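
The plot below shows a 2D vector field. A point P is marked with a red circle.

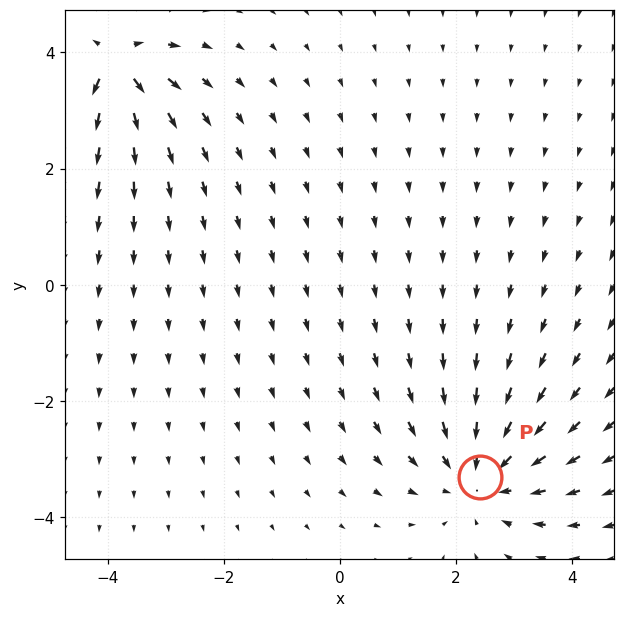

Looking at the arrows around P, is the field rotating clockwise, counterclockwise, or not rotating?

not rotating

Near P at (2.4, -3.3) the arrows show no circulation. The curl there is ≈0.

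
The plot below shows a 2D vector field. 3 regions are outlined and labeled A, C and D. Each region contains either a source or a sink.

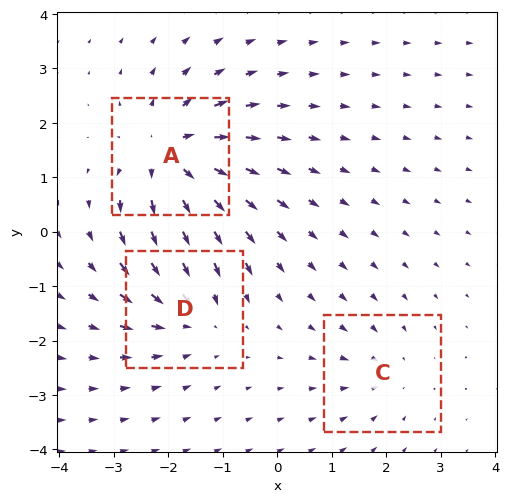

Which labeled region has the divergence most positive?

Divergence at each region's feature centre — A: about +5, C: about -2, D: about -3. Region A is most positive.

A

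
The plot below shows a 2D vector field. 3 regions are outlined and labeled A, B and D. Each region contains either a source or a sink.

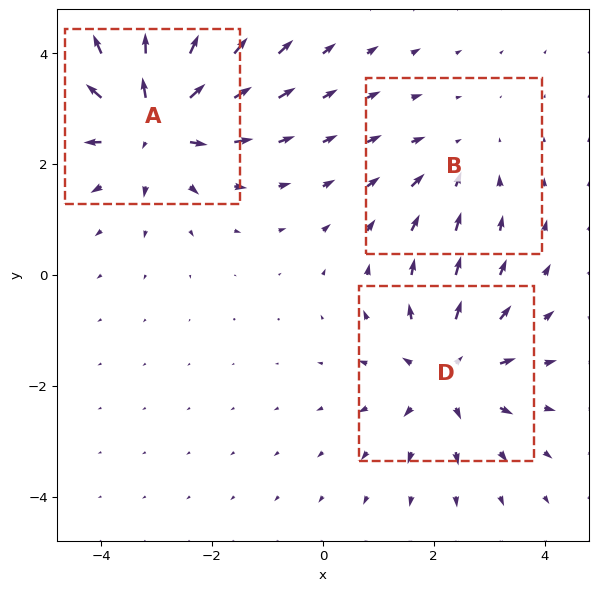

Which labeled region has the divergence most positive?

A

Divergence at each region's feature centre — A: about +5, B: about -2, D: about +3. Region A is most positive.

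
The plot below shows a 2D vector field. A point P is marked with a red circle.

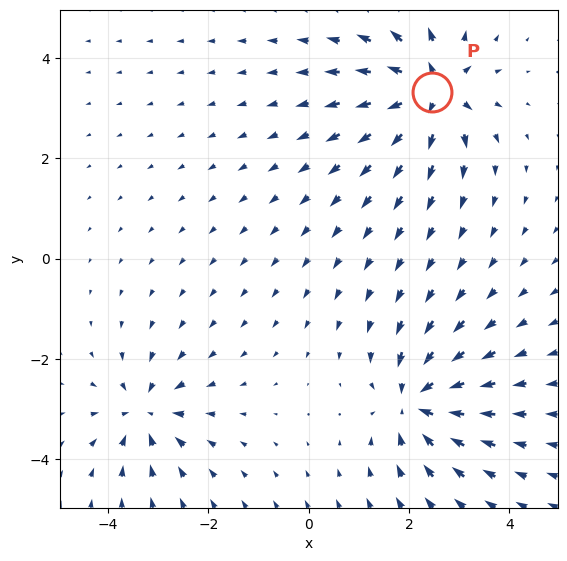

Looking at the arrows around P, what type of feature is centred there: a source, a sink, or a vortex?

source

At P (2.5, 3.3) the arrows spread outward. Divergence about +7, curl ≈0 — positive divergence with near-zero curl is a source.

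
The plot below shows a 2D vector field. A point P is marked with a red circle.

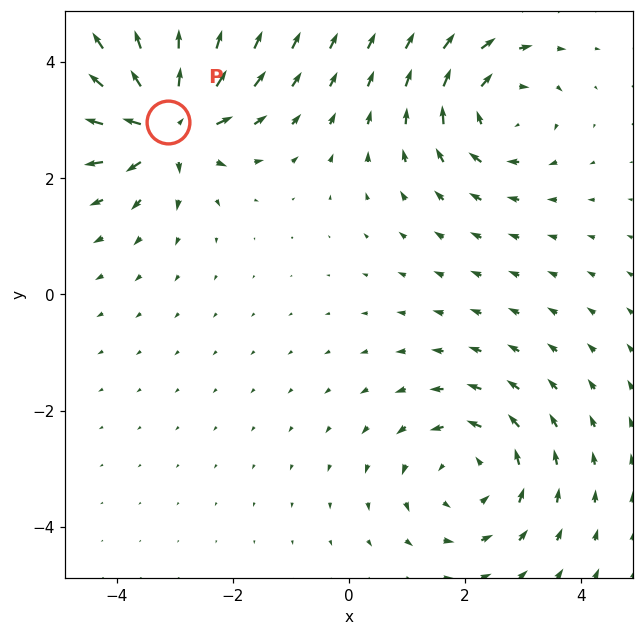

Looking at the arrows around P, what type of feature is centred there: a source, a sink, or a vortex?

At P (-3.1, 3.0) the arrows spread outward. Divergence about +7, curl ≈0 — positive divergence with near-zero curl is a source.

source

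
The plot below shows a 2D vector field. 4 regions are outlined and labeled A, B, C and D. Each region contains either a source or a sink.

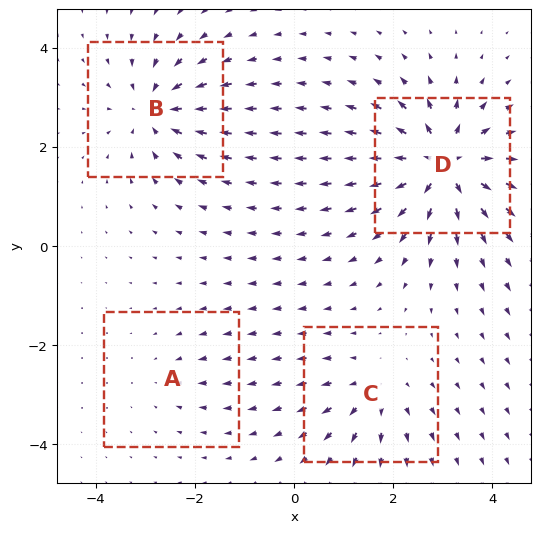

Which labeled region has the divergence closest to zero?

Divergence at each region's feature centre — A: about -2, B: about -6, C: about +4, D: about +9. Region A is closest to zero.

A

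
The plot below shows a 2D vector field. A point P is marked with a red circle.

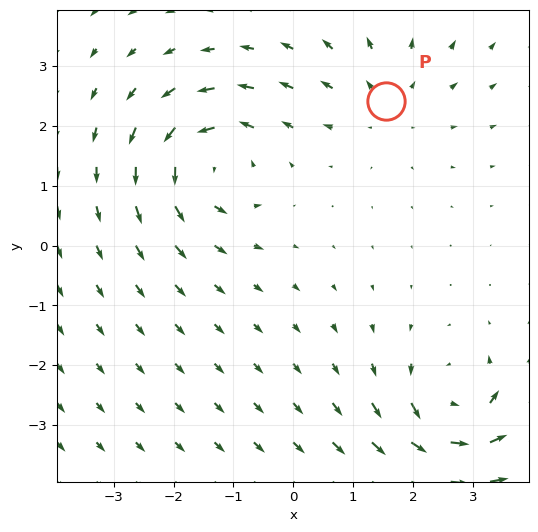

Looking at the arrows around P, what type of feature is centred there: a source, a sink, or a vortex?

At P (1.5, 2.4) the arrows spread outward. Divergence about +3, curl ≈0 — positive divergence with near-zero curl is a source.

source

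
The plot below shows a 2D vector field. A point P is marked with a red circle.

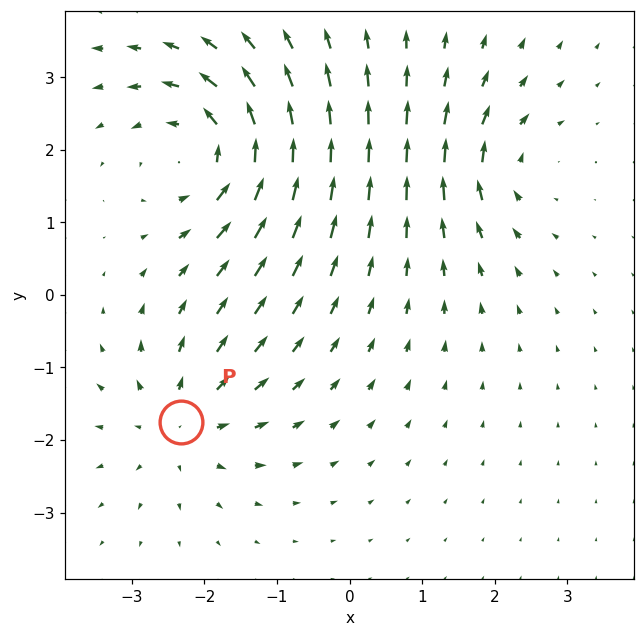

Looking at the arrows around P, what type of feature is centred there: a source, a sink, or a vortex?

At P (-2.3, -1.8) the arrows spread outward. Divergence about +4, curl ≈0 — positive divergence with near-zero curl is a source.

source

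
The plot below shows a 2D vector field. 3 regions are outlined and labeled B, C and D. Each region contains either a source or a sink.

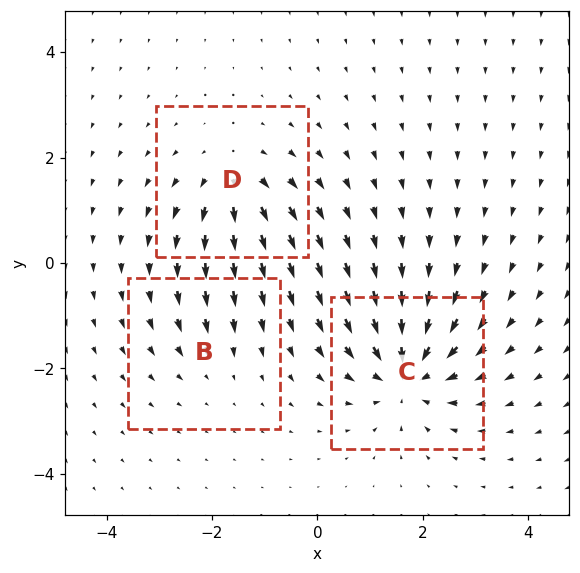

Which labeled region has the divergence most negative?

Divergence at each region's feature centre — B: about -2, C: about -6, D: about +4. Region C is most negative.

C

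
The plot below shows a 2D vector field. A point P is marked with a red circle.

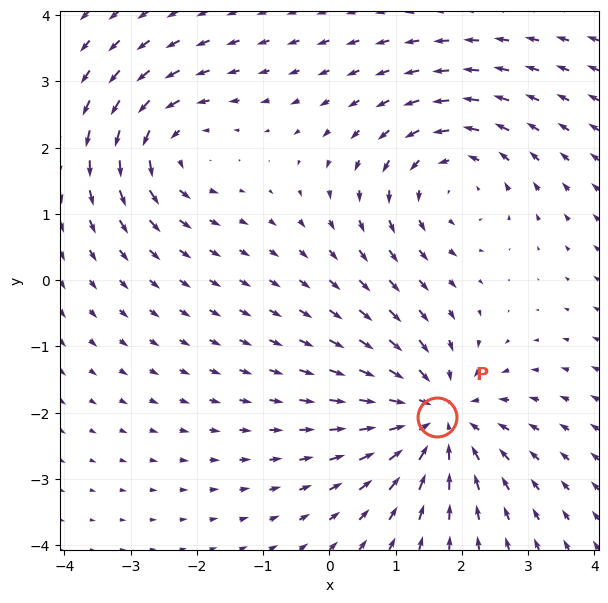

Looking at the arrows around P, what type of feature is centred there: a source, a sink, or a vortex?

At P (1.6, -2.1) the arrows converge inward. Divergence about -5, curl ≈0 — negative divergence with near-zero curl is a sink.

sink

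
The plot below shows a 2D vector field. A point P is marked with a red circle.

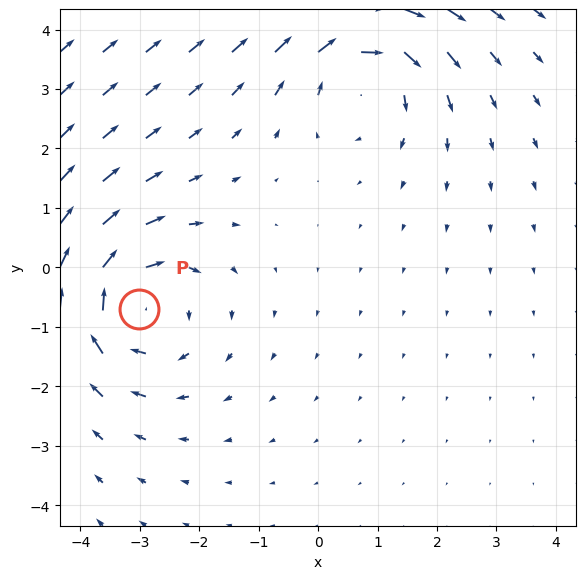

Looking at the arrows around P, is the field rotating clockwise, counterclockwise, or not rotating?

Near P at (-3.0, -0.7) the arrows circulate clockwise. The curl (z-component) there is about -3; negative curl means clockwise rotation.

clockwise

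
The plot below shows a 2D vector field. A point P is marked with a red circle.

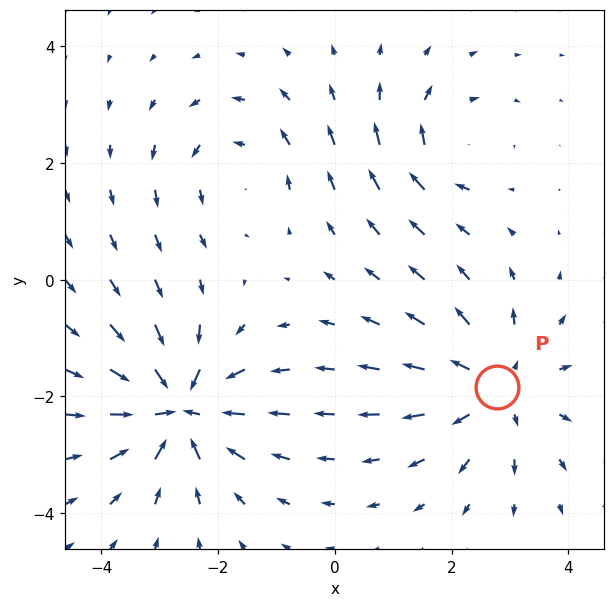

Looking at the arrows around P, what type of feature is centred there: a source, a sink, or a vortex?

source

At P (2.8, -1.8) the arrows spread outward. Divergence about +4, curl ≈0 — positive divergence with near-zero curl is a source.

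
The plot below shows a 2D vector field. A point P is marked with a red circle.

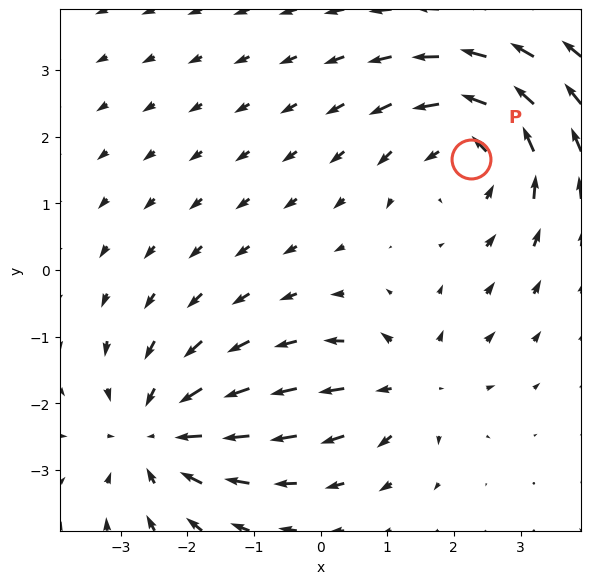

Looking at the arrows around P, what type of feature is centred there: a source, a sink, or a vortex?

vortex

At P (2.3, 1.7) the arrows circulate counterclockwise. Divergence ≈0, curl about +5 — near-zero divergence with nonzero curl is a vortex.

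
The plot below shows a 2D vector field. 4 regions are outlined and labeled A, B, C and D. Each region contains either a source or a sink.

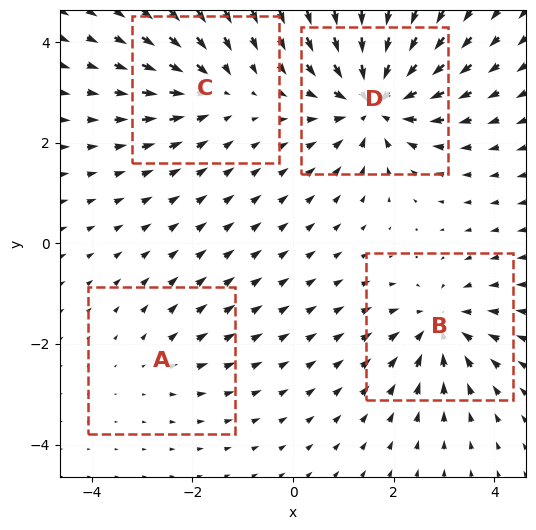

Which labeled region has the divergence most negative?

Divergence at each region's feature centre — A: about +2, B: about -5, C: about -4, D: about -7. Region D is most negative.

D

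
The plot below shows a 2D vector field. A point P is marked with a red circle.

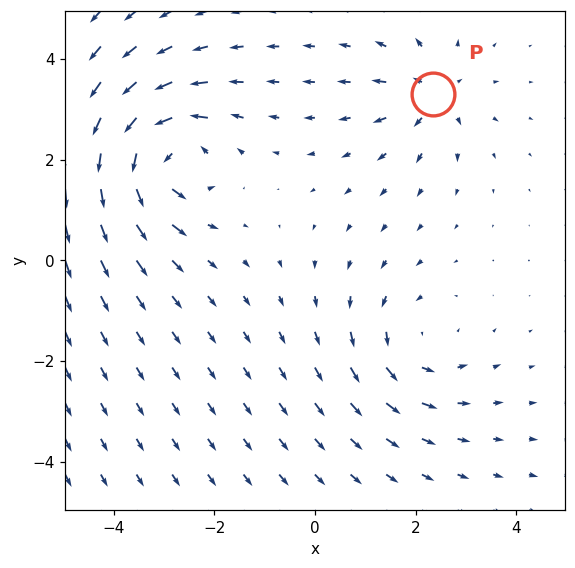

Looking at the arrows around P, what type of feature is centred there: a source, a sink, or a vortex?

source

At P (2.3, 3.3) the arrows spread outward. Divergence about +4, curl ≈0 — positive divergence with near-zero curl is a source.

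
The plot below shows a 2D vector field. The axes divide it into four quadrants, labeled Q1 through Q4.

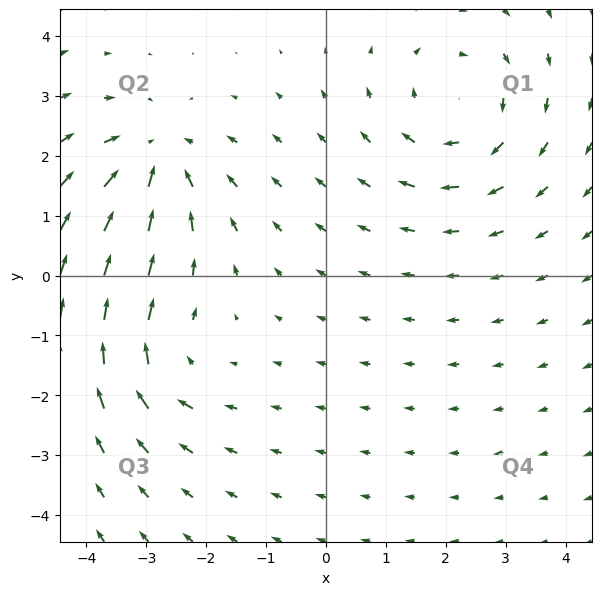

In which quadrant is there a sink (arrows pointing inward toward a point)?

The sink sits at approximately (-2.8, 1.9), which lies in quadrant Q2. The divergence there is about -4, negative as expected for a sink.

Q2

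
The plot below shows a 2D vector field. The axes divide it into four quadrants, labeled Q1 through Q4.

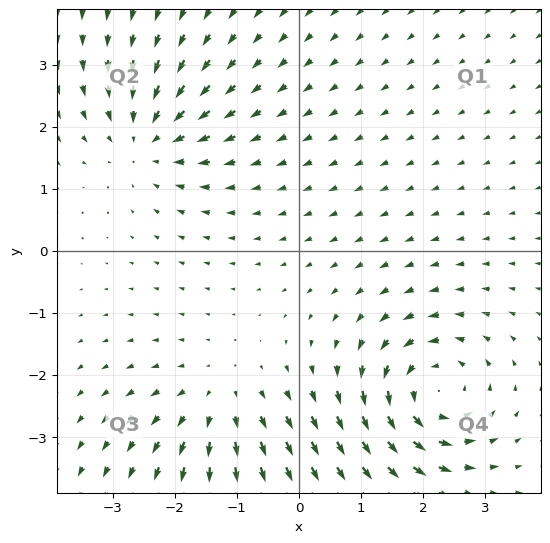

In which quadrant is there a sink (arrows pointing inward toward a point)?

Q2

The sink sits at approximately (-2.4, 1.8), which lies in quadrant Q2. The divergence there is about -4, negative as expected for a sink.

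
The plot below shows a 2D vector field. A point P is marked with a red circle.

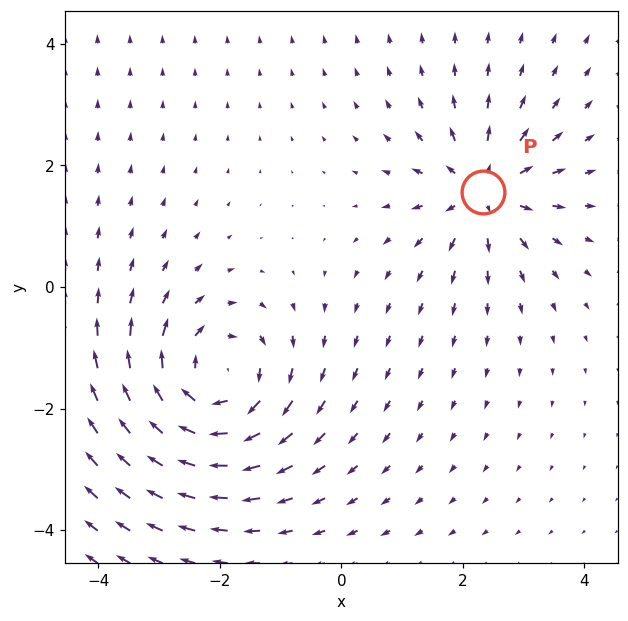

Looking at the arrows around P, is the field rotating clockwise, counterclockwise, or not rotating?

Near P at (2.3, 1.6) the arrows show no circulation. The curl there is ≈0.

not rotating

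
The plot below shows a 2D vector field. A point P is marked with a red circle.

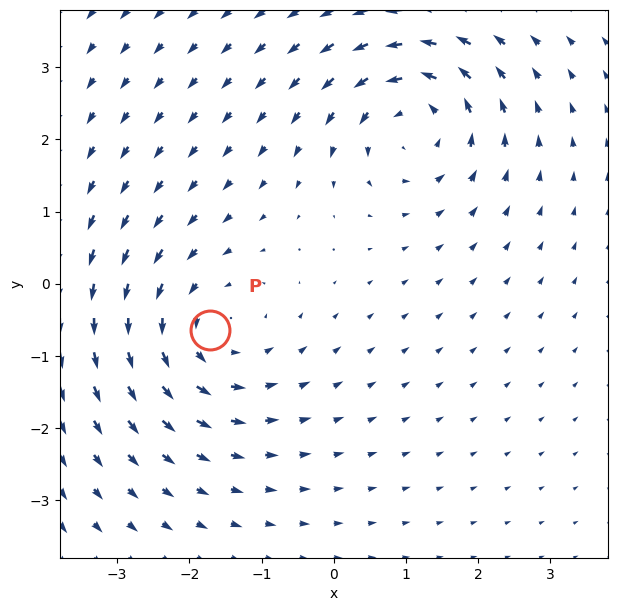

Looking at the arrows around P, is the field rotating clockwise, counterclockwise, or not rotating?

counterclockwise

Near P at (-1.7, -0.6) the arrows circulate counterclockwise. The curl (z-component) there is about +4; positive curl means counterclockwise rotation.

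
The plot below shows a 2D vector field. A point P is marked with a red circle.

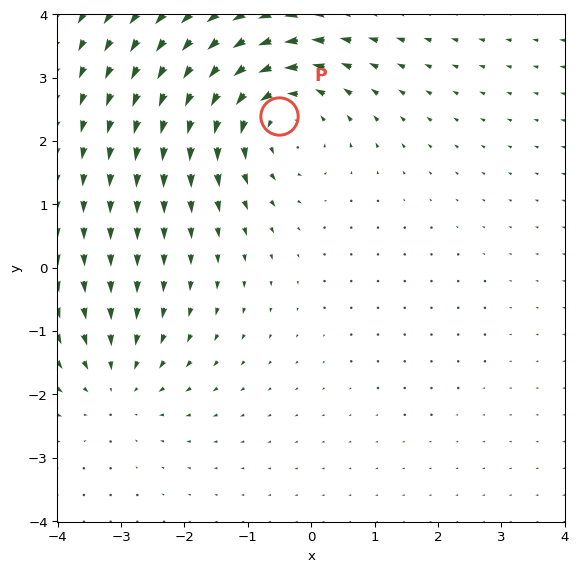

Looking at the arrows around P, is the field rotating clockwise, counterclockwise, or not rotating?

counterclockwise

Near P at (-0.5, 2.4) the arrows circulate counterclockwise. The curl (z-component) there is about +4; positive curl means counterclockwise rotation.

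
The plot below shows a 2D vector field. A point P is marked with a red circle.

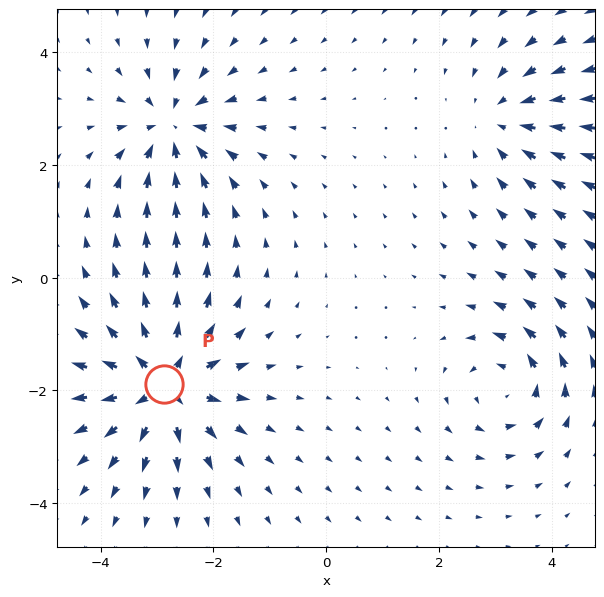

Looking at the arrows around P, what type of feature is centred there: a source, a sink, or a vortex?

At P (-2.9, -1.9) the arrows spread outward. Divergence about +6, curl ≈0 — positive divergence with near-zero curl is a source.

source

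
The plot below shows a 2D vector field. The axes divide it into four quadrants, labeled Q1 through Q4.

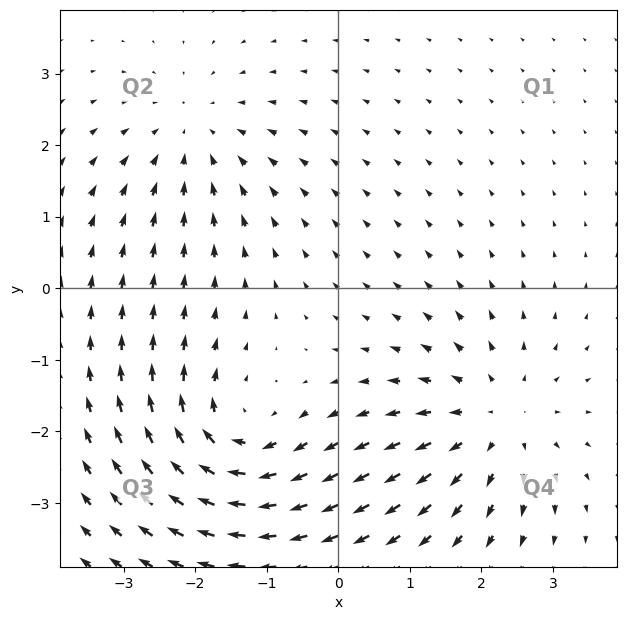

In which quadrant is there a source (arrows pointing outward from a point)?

The source sits at approximately (2.2, -1.8), which lies in quadrant Q4. The divergence there is about +4, positive as expected for a source.

Q4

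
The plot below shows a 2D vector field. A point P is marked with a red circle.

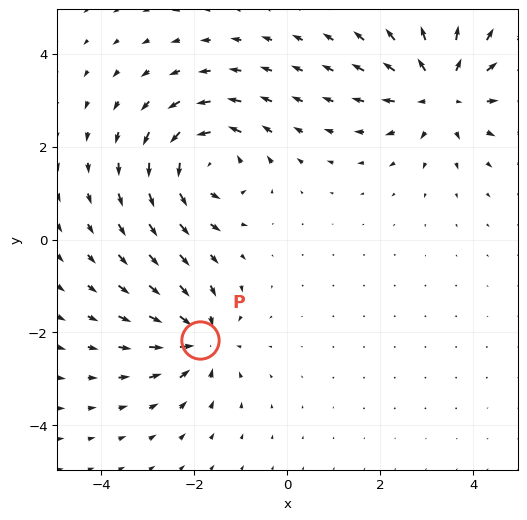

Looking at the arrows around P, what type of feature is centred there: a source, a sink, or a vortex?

sink

At P (-1.9, -2.2) the arrows converge inward. Divergence about -4, curl ≈0 — negative divergence with near-zero curl is a sink.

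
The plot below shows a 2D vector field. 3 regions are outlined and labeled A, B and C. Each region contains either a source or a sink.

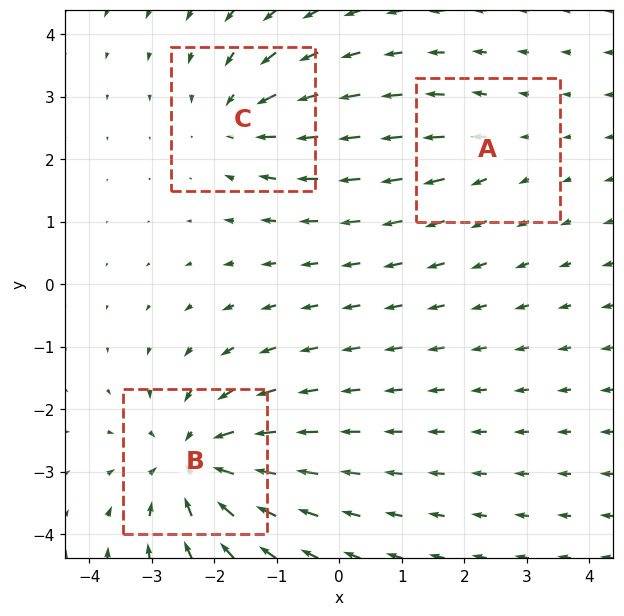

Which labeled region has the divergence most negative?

B

Divergence at each region's feature centre — A: about +2, B: about -5, C: about -3. Region B is most negative.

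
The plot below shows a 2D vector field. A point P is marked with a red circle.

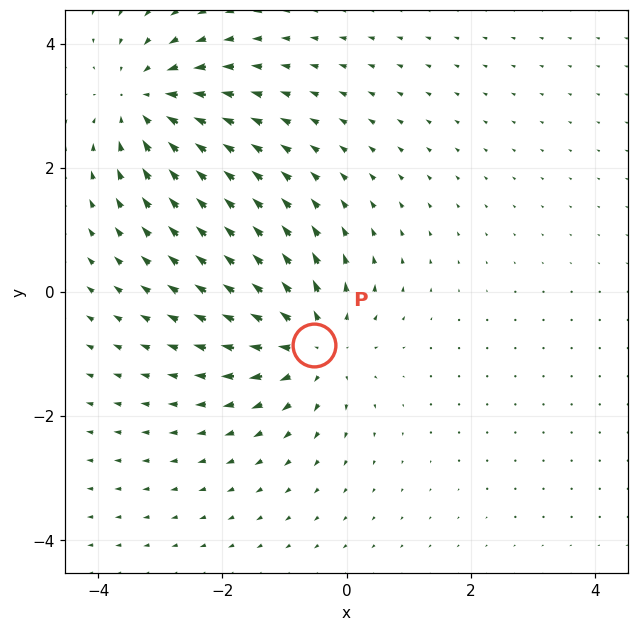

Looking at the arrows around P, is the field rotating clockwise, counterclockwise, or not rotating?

not rotating

Near P at (-0.5, -0.9) the arrows show no circulation. The curl there is ≈0.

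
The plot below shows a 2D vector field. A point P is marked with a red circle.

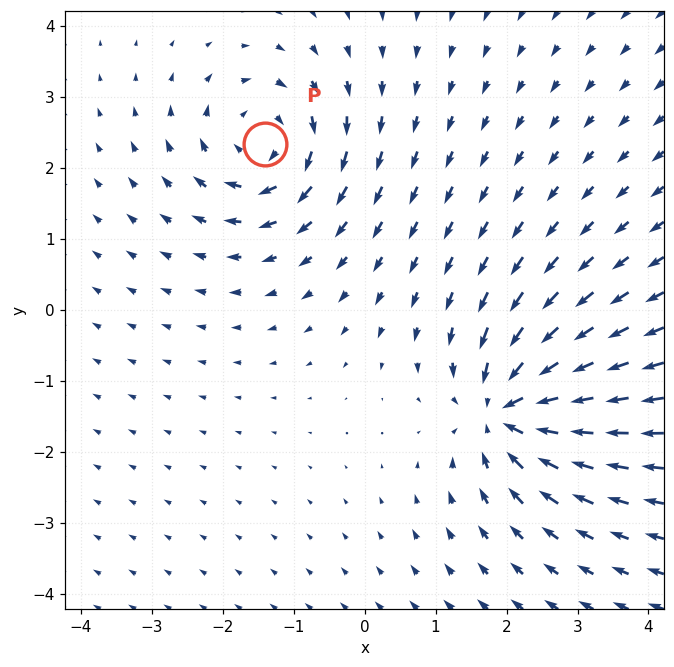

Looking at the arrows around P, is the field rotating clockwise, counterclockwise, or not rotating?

clockwise

Near P at (-1.4, 2.3) the arrows circulate clockwise. The curl (z-component) there is about -4; negative curl means clockwise rotation.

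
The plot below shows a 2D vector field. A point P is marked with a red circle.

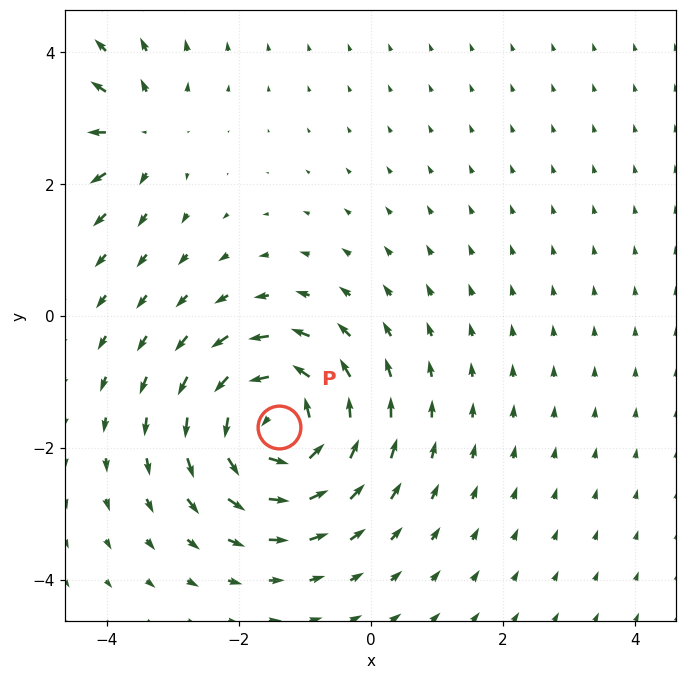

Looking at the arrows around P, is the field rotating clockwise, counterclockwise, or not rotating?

Near P at (-1.4, -1.7) the arrows circulate counterclockwise. The curl (z-component) there is about +7; positive curl means counterclockwise rotation.

counterclockwise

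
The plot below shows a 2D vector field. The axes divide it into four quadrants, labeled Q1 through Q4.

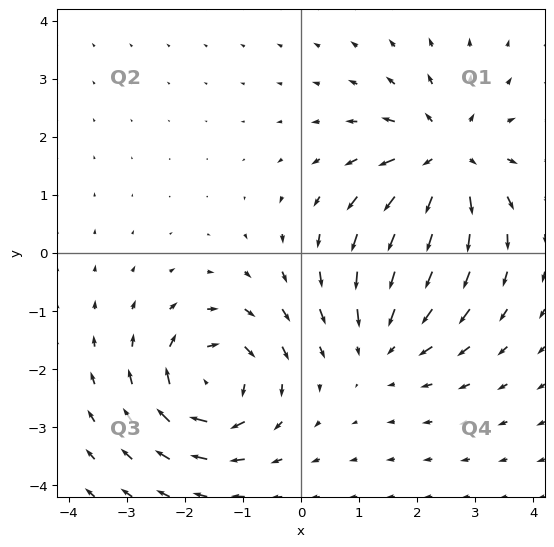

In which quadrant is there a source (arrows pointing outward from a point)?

The source sits at approximately (2.5, 1.6), which lies in quadrant Q1. The divergence there is about +5, positive as expected for a source.

Q1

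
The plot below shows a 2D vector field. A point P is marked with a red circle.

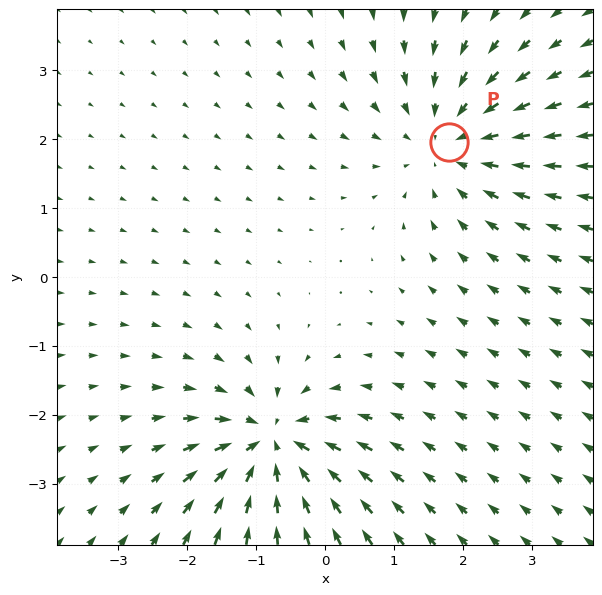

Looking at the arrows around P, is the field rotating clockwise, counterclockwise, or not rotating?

Near P at (1.8, 2.0) the arrows show no circulation. The curl there is ≈0.

not rotating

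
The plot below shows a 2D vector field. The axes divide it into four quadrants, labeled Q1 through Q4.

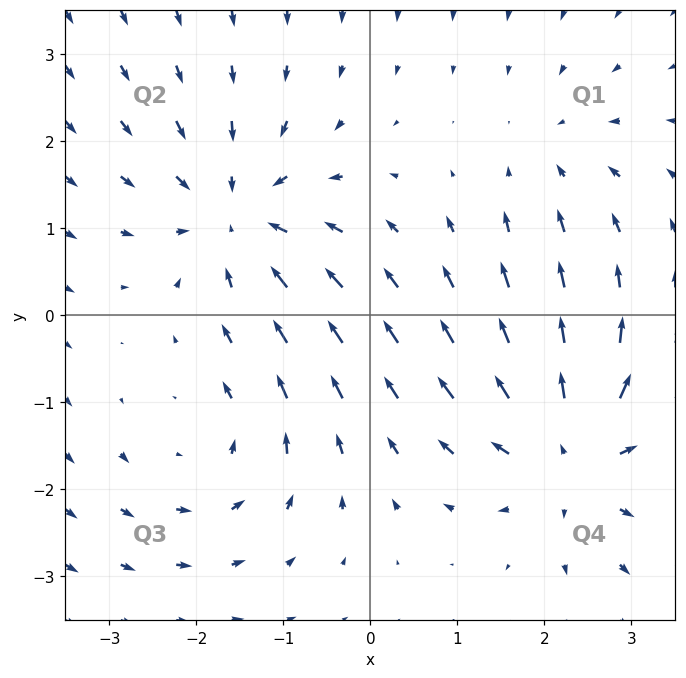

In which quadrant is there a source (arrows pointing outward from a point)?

The source sits at approximately (2.3, -1.6), which lies in quadrant Q4. The divergence there is about +5, positive as expected for a source.

Q4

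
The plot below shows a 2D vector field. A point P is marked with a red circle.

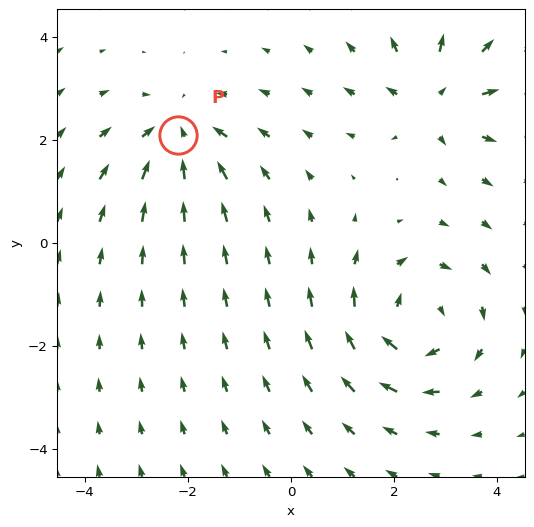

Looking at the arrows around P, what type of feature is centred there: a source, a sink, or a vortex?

sink

At P (-2.2, 2.1) the arrows converge inward. Divergence about -4, curl ≈0 — negative divergence with near-zero curl is a sink.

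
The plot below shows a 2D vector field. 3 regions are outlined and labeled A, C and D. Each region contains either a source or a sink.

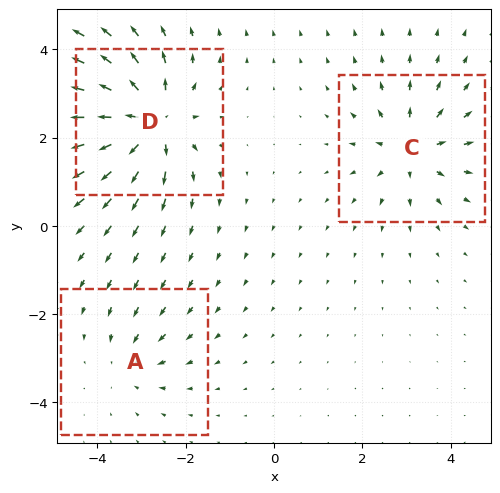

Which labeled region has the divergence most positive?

Divergence at each region's feature centre — A: about -2, C: about +4, D: about +5. Region D is most positive.

D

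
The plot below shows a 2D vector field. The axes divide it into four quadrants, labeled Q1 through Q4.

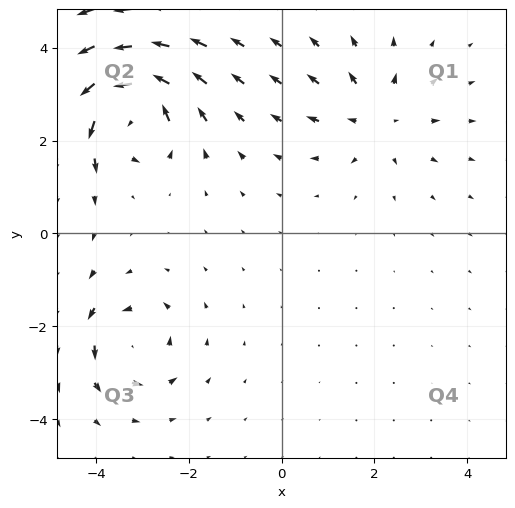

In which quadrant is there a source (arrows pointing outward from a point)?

The source sits at approximately (2.0, 2.5), which lies in quadrant Q1. The divergence there is about +3, positive as expected for a source.

Q1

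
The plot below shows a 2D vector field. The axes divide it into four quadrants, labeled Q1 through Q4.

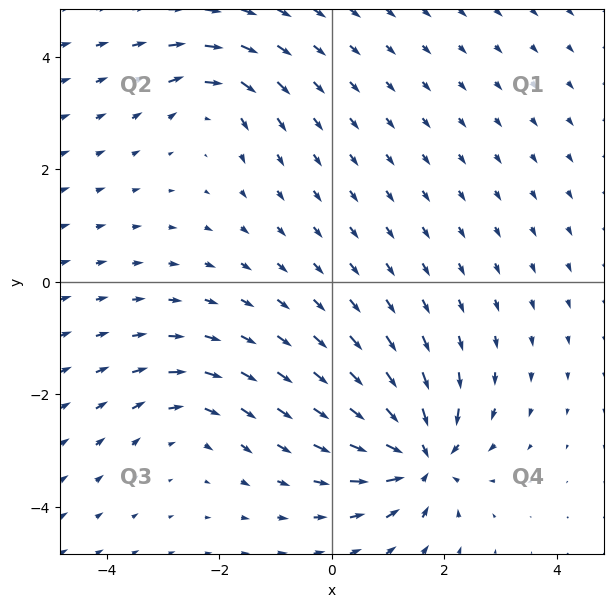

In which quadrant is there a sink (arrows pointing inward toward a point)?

Q4

The sink sits at approximately (1.6, -3.1), which lies in quadrant Q4. The divergence there is about -6, negative as expected for a sink.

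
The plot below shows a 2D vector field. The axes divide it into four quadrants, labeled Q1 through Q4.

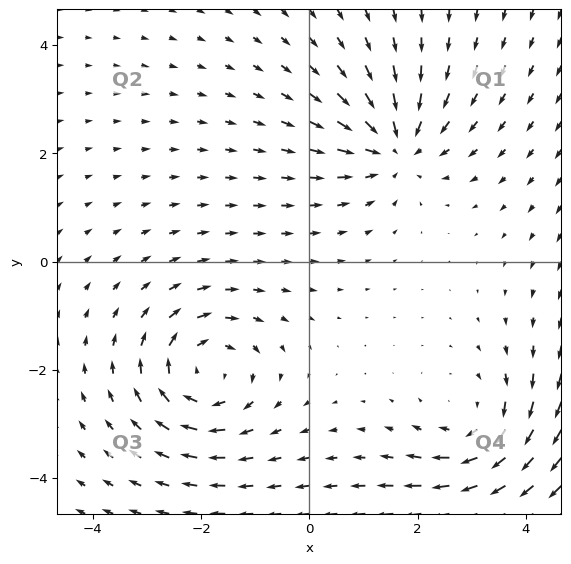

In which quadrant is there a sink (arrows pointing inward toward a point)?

Q1

The sink sits at approximately (1.6, 2.1), which lies in quadrant Q1. The divergence there is about -5, negative as expected for a sink.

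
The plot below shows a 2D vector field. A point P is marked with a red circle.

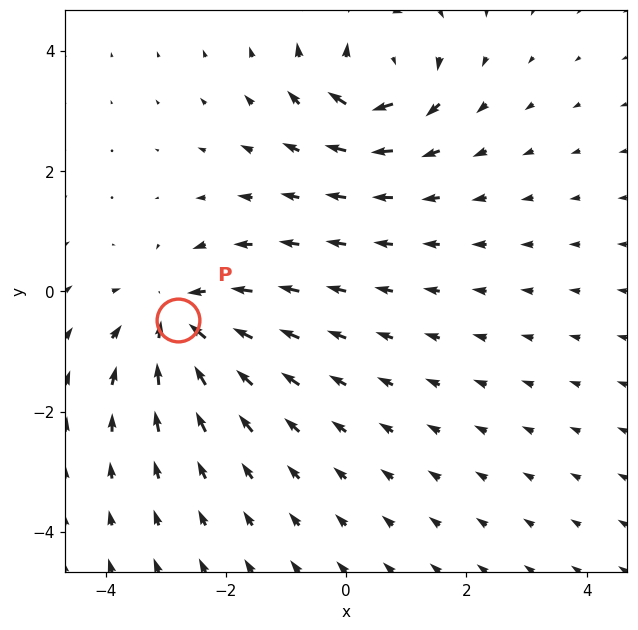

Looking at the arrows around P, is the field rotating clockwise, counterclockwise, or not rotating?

not rotating

Near P at (-2.8, -0.5) the arrows show no circulation. The curl there is ≈0.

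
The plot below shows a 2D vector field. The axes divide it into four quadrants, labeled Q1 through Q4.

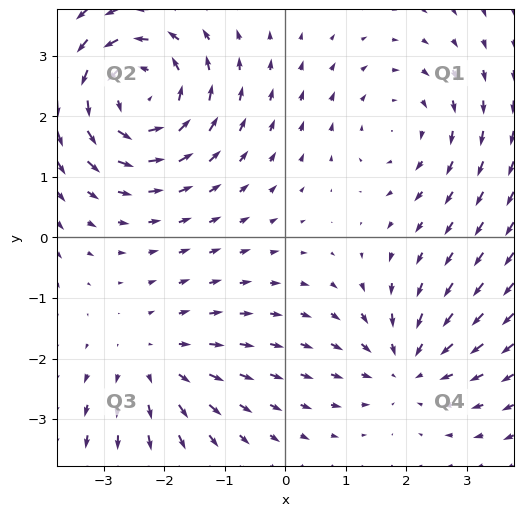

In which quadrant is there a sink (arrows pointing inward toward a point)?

The sink sits at approximately (2.0, -2.1), which lies in quadrant Q4. The divergence there is about -3, negative as expected for a sink.

Q4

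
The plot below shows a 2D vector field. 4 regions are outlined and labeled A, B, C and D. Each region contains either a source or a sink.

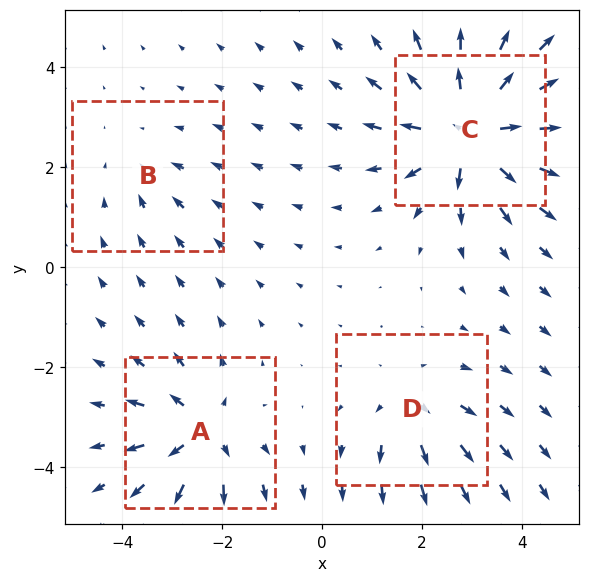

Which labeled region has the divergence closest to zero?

Divergence at each region's feature centre — A: about +6, B: about -2, C: about +9, D: about +4. Region B is closest to zero.

B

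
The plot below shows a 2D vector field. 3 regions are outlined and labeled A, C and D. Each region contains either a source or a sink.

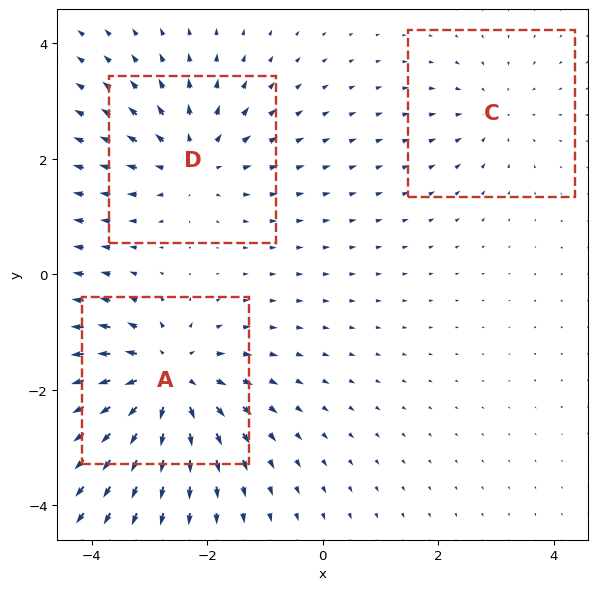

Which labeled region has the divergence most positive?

A

Divergence at each region's feature centre — A: about +5, C: about -2, D: about +4. Region A is most positive.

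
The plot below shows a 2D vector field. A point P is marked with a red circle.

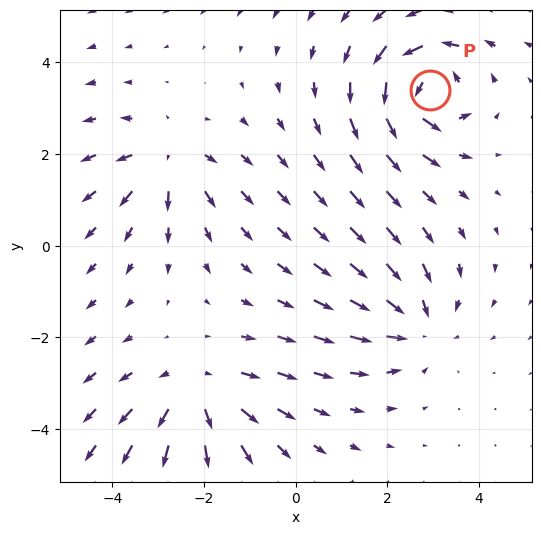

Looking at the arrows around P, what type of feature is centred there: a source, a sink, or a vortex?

vortex

At P (2.9, 3.4) the arrows circulate counterclockwise. Divergence ≈0, curl about +6 — near-zero divergence with nonzero curl is a vortex.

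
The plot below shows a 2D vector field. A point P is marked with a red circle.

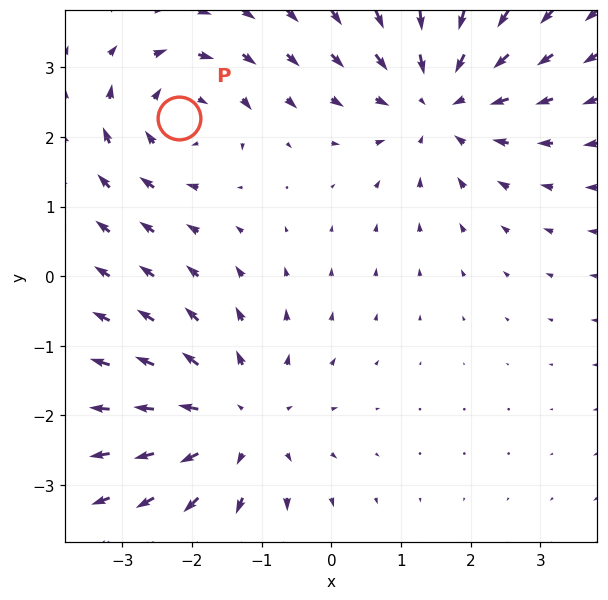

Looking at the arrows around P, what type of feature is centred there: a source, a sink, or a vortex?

At P (-2.2, 2.3) the arrows circulate clockwise. Divergence ≈0, curl about -4 — near-zero divergence with nonzero curl is a vortex.

vortex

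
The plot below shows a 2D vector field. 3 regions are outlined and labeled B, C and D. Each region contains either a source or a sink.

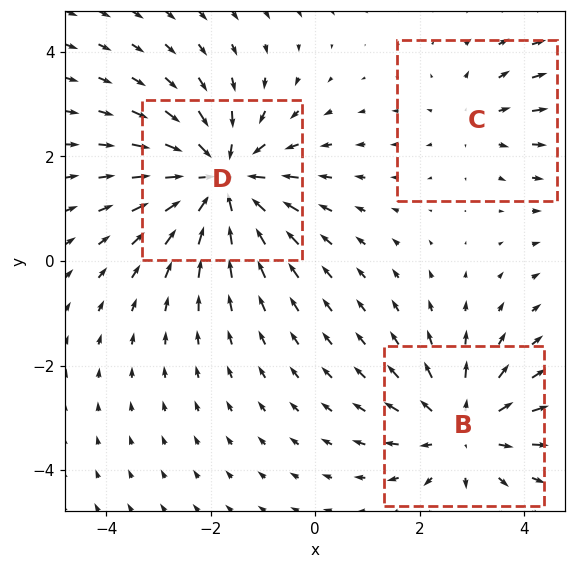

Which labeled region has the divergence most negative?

D

Divergence at each region's feature centre — B: about +3, C: about +2, D: about -4. Region D is most negative.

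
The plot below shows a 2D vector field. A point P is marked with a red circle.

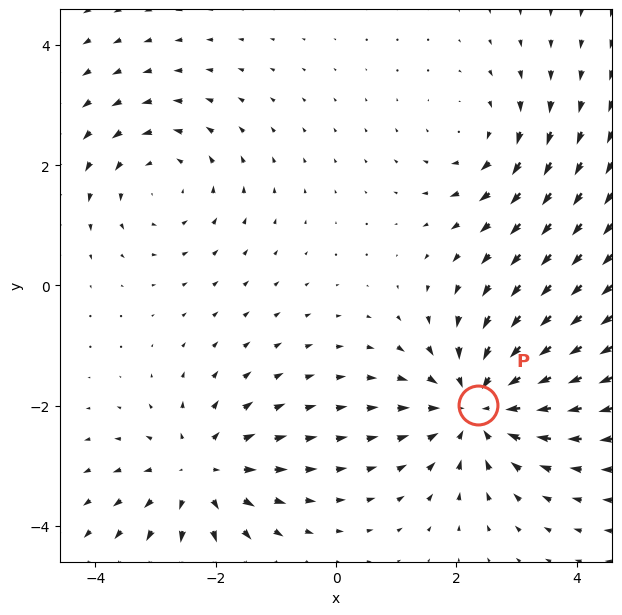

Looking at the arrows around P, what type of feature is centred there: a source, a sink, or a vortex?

At P (2.4, -2.0) the arrows converge inward. Divergence about -5, curl ≈0 — negative divergence with near-zero curl is a sink.

sink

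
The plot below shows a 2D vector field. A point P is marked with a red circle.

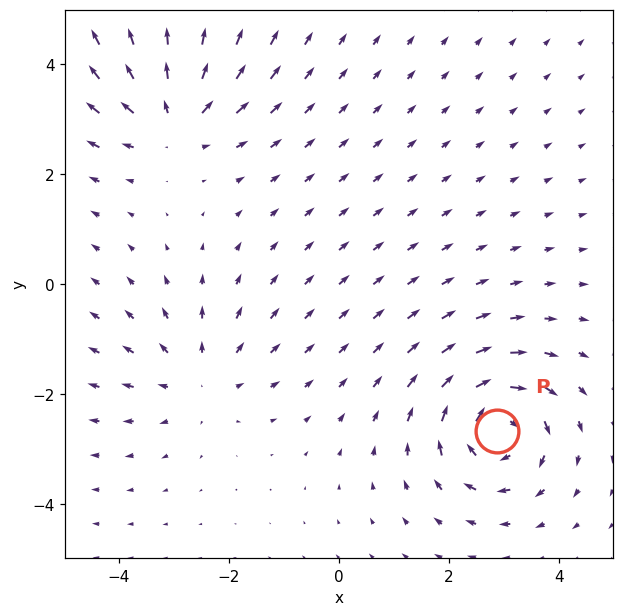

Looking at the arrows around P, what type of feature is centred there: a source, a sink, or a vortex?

vortex

At P (2.9, -2.7) the arrows circulate clockwise. Divergence ≈0, curl about -6 — near-zero divergence with nonzero curl is a vortex.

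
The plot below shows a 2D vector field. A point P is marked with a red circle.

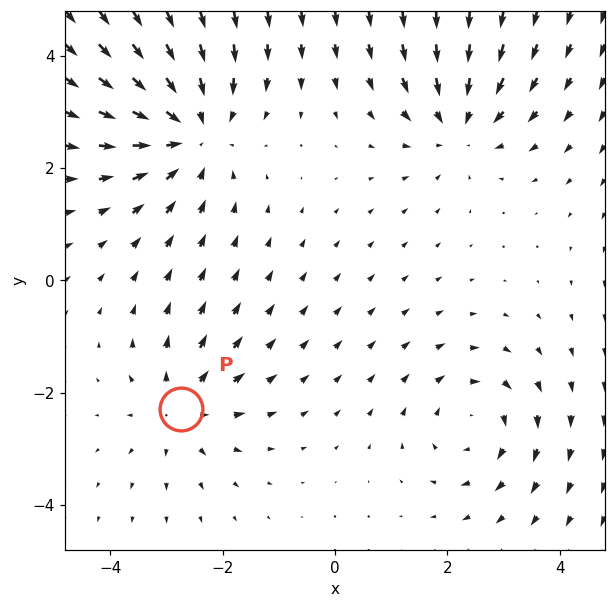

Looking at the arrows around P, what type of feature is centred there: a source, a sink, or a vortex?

At P (-2.7, -2.3) the arrows spread outward. Divergence about +3, curl ≈0 — positive divergence with near-zero curl is a source.

source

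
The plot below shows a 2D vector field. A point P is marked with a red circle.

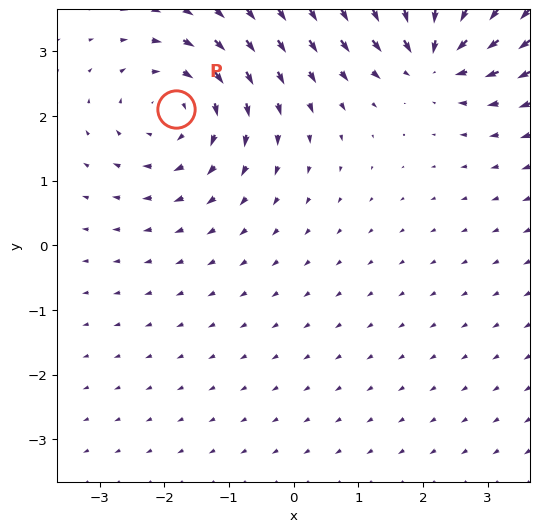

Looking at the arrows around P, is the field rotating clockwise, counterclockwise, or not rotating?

clockwise

Near P at (-1.8, 2.1) the arrows circulate clockwise. The curl (z-component) there is about -4; negative curl means clockwise rotation.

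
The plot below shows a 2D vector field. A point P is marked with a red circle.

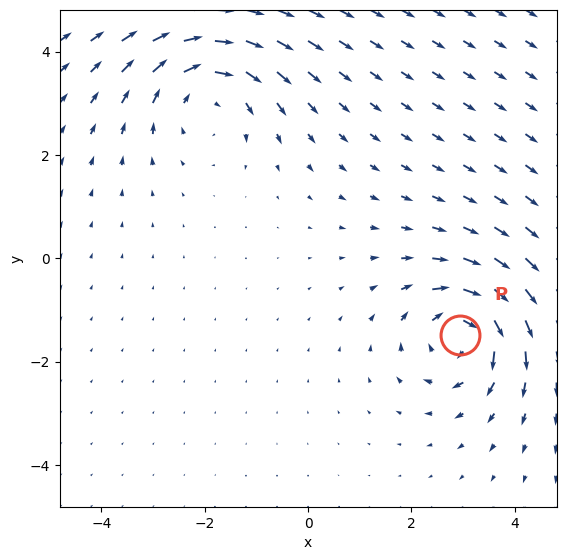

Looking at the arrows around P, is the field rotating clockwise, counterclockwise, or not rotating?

clockwise

Near P at (2.9, -1.5) the arrows circulate clockwise. The curl (z-component) there is about -6; negative curl means clockwise rotation.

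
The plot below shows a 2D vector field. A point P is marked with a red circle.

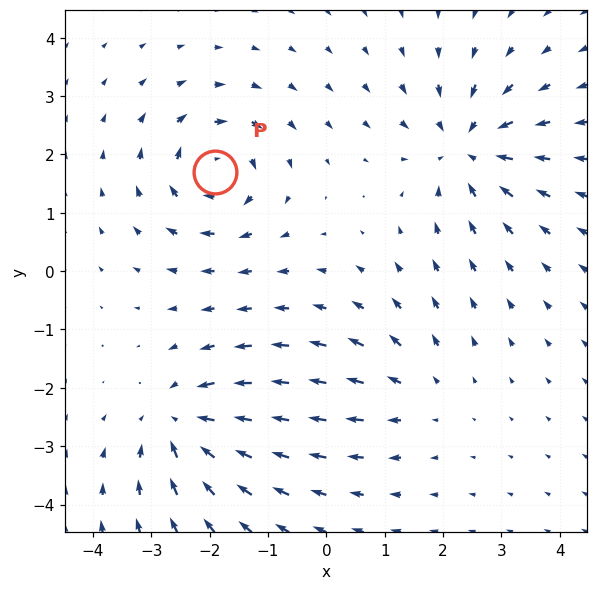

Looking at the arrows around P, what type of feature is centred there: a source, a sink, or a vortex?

vortex

At P (-1.9, 1.7) the arrows circulate clockwise. Divergence ≈0, curl about -5 — near-zero divergence with nonzero curl is a vortex.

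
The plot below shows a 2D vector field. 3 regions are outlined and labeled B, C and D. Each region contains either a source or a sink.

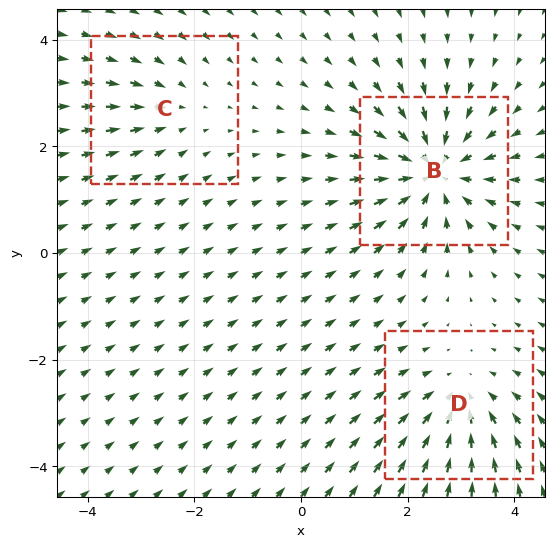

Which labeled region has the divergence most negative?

Divergence at each region's feature centre — B: about -5, C: about -2, D: about -3. Region B is most negative.

B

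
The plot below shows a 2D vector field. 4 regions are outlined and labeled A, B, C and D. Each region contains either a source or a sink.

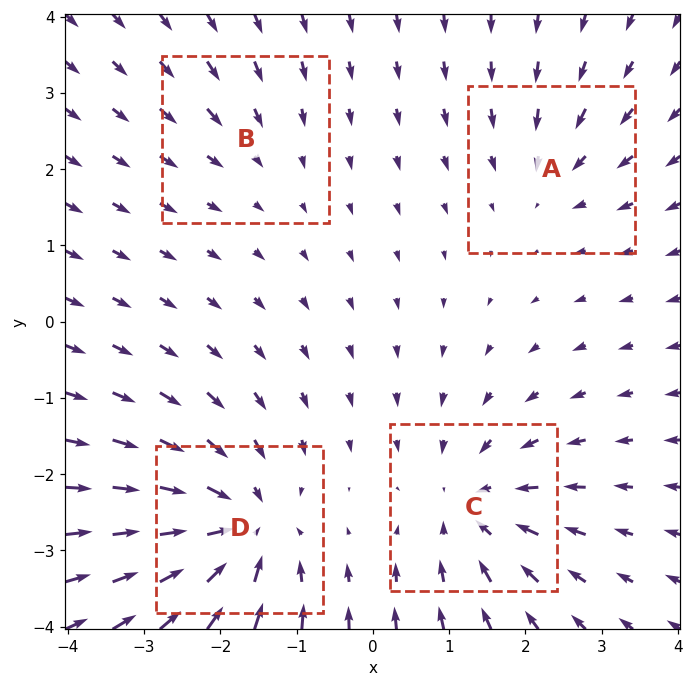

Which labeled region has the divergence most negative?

Divergence at each region's feature centre — A: about -3, B: about -2, C: about -5, D: about -7. Region D is most negative.

D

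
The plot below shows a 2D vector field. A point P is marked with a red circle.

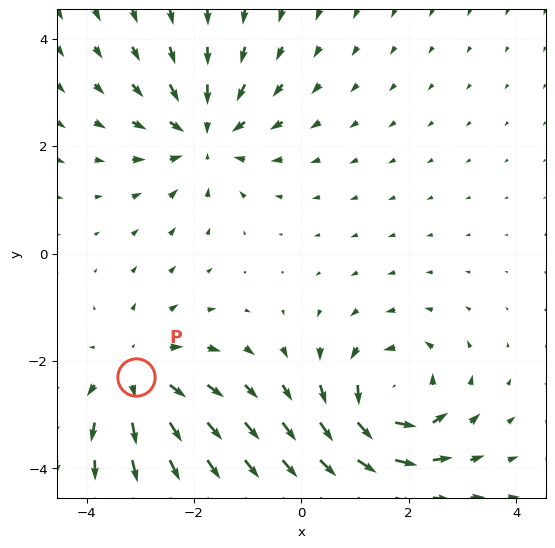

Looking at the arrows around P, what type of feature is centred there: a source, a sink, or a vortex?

At P (-3.1, -2.3) the arrows spread outward. Divergence about +2, curl ≈0 — positive divergence with near-zero curl is a source.

source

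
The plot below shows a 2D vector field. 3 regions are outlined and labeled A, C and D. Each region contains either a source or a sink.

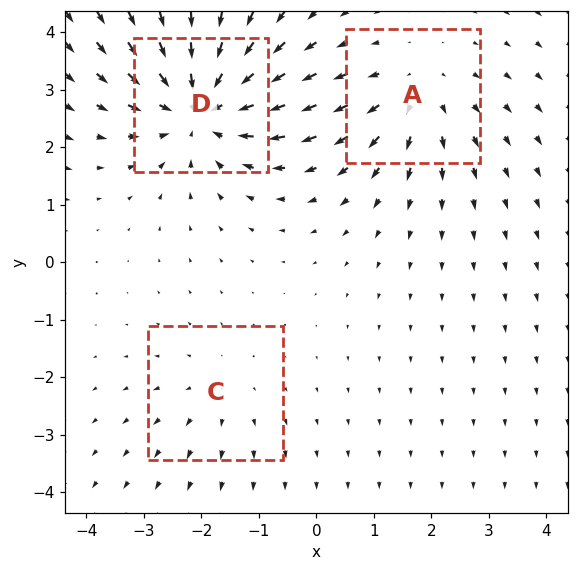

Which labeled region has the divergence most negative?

D

Divergence at each region's feature centre — A: about +3, C: about +2, D: about -4. Region D is most negative.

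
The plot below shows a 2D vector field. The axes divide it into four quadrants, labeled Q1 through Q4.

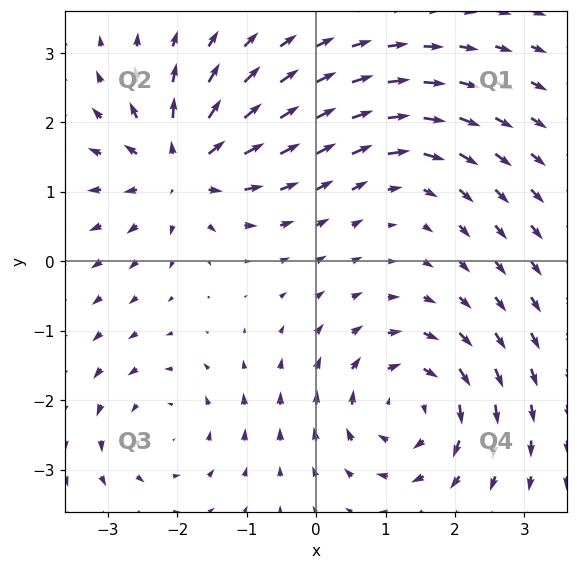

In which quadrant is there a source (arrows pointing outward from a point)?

The source sits at approximately (-1.9, 1.3), which lies in quadrant Q2. The divergence there is about +6, positive as expected for a source.

Q2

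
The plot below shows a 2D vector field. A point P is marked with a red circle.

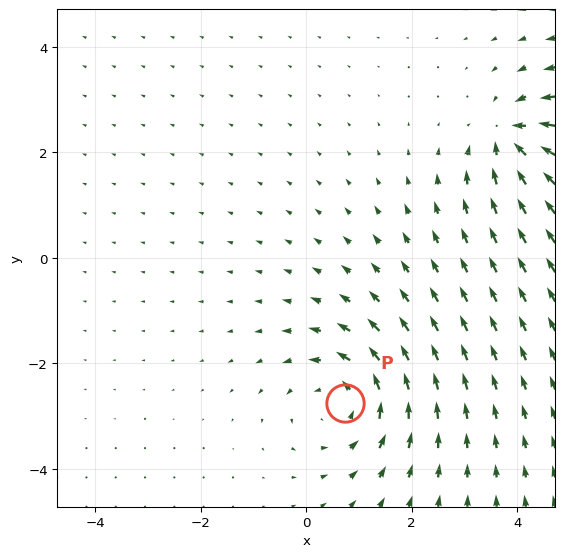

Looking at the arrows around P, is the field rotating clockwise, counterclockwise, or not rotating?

Near P at (0.7, -2.8) the arrows circulate counterclockwise. The curl (z-component) there is about +4; positive curl means counterclockwise rotation.

counterclockwise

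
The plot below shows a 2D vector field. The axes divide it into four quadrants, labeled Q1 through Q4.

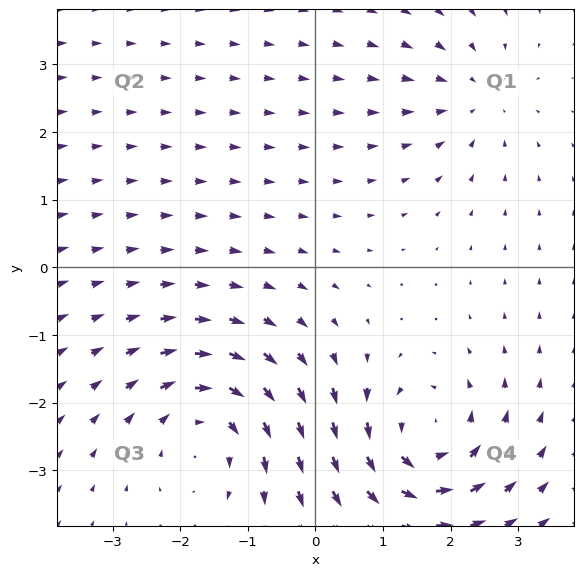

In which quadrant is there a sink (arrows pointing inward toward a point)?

Q1

The sink sits at approximately (2.3, 2.5), which lies in quadrant Q1. The divergence there is about -3, negative as expected for a sink.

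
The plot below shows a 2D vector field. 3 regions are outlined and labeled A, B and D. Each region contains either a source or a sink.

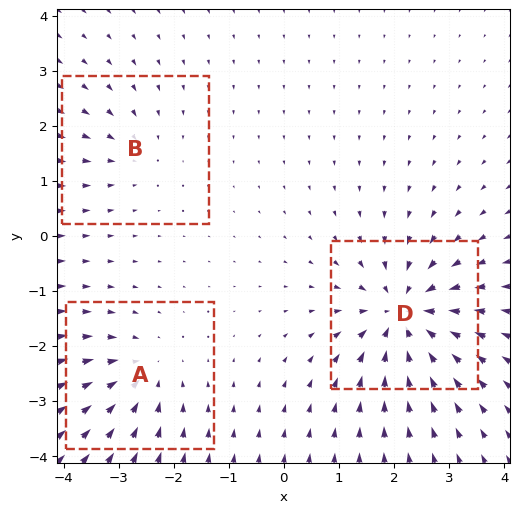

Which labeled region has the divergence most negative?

D

Divergence at each region's feature centre — A: about -3, B: about -2, D: about -6. Region D is most negative.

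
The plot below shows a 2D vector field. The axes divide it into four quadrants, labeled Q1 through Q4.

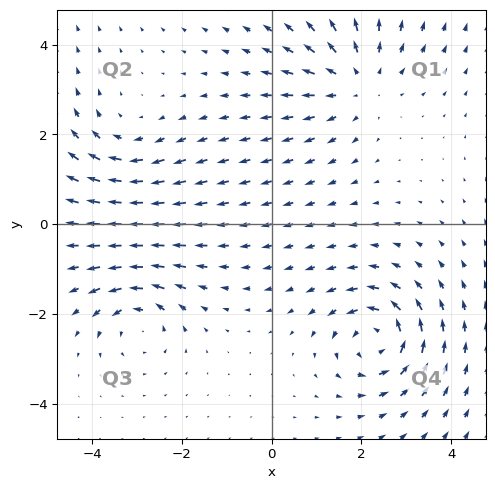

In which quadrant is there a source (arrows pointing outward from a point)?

Q1

The source sits at approximately (1.9, 3.2), which lies in quadrant Q1. The divergence there is about +4, positive as expected for a source.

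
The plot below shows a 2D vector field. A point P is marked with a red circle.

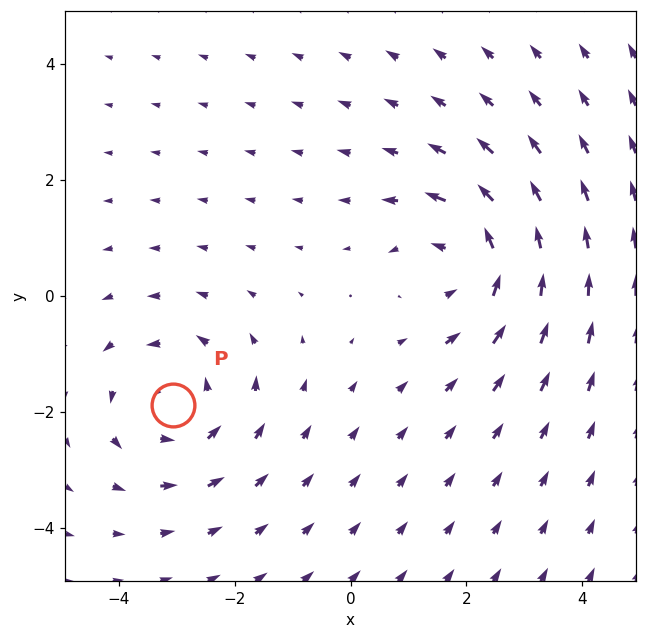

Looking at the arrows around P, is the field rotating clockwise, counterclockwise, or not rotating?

Near P at (-3.1, -1.9) the arrows circulate counterclockwise. The curl (z-component) there is about +4; positive curl means counterclockwise rotation.

counterclockwise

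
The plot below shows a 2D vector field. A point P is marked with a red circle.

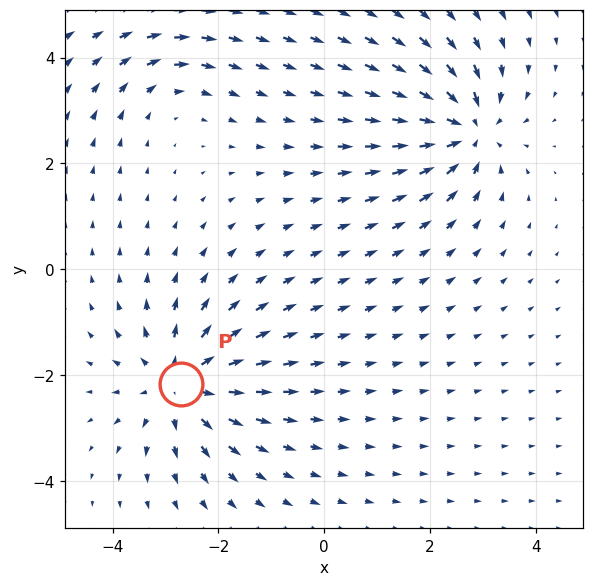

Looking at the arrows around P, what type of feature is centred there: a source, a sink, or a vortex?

source

At P (-2.7, -2.2) the arrows spread outward. Divergence about +5, curl ≈0 — positive divergence with near-zero curl is a source.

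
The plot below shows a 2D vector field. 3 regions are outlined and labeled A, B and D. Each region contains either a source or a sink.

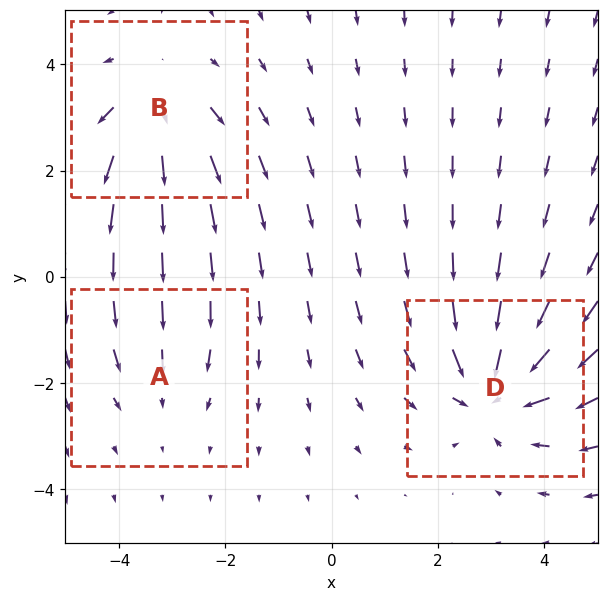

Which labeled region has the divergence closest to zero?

Divergence at each region's feature centre — A: about -2, B: about +3, D: about -4. Region A is closest to zero.

A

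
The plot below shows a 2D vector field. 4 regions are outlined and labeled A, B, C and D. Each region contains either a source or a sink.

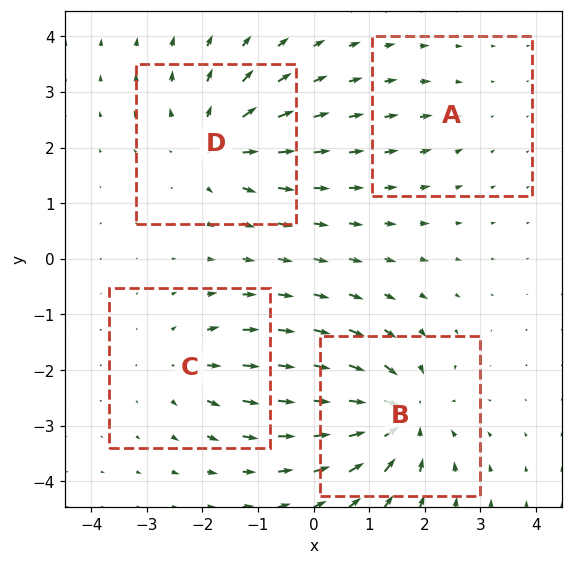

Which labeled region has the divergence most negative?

Divergence at each region's feature centre — A: about -2, B: about -7, C: about +4, D: about +5. Region B is most negative.

B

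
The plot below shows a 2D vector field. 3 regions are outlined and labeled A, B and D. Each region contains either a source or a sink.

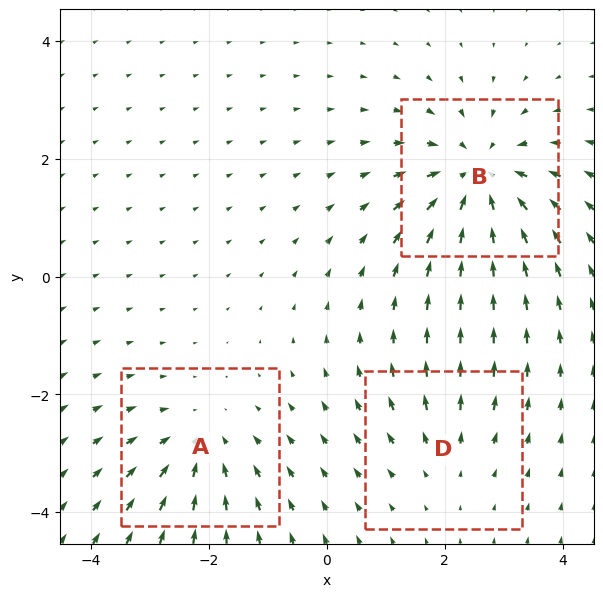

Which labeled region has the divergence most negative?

B

Divergence at each region's feature centre — A: about -3, B: about -5, D: about +2. Region B is most negative.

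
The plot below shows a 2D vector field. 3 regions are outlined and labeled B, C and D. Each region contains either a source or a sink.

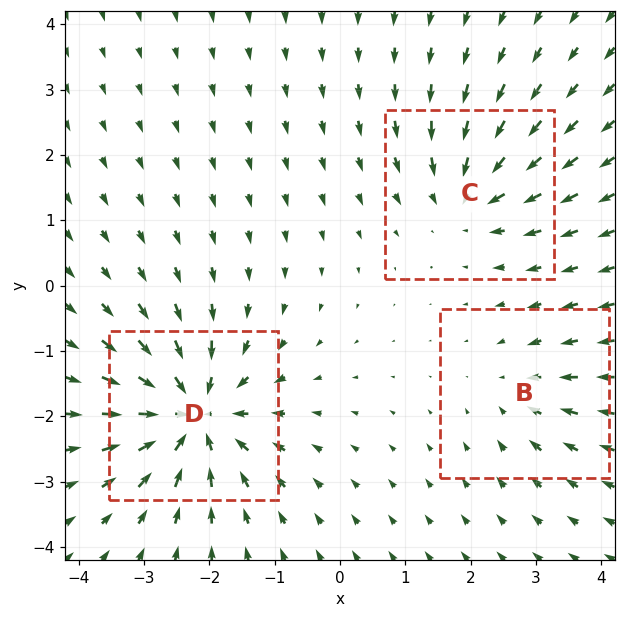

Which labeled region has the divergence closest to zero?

Divergence at each region's feature centre — B: about -3, C: about -4, D: about -6. Region B is closest to zero.

B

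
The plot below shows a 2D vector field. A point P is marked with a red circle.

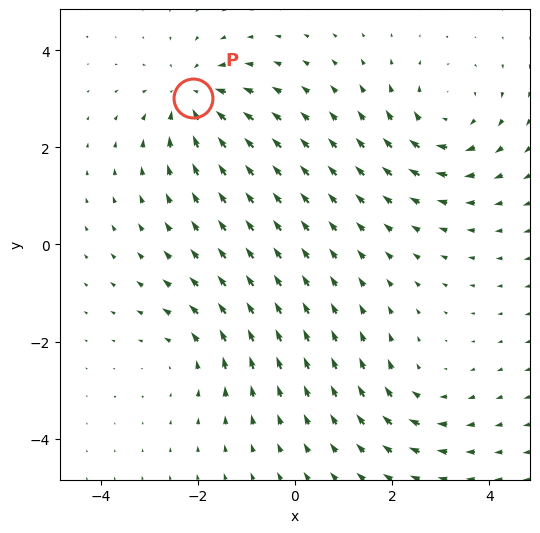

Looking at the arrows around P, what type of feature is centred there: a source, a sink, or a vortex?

At P (-2.1, 3.0) the arrows converge inward. Divergence about -5, curl ≈0 — negative divergence with near-zero curl is a sink.

sink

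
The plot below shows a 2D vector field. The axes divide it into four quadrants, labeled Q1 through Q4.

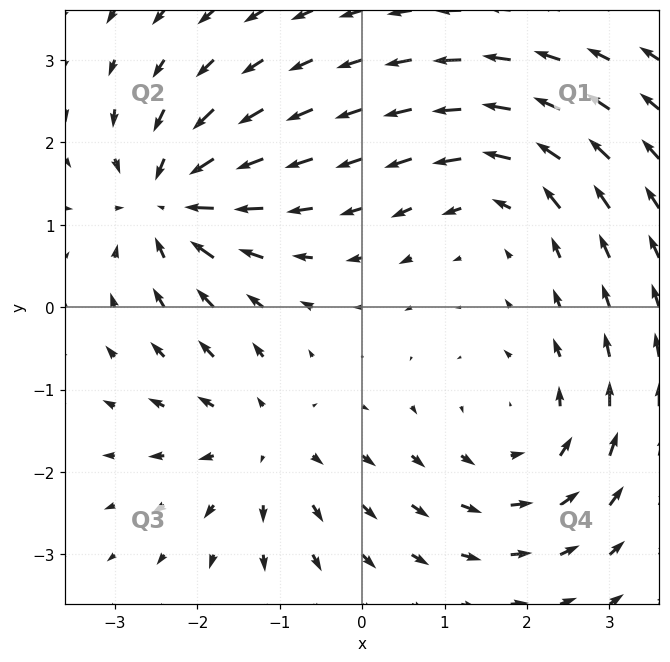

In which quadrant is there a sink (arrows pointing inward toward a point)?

The sink sits at approximately (-2.3, 1.3), which lies in quadrant Q2. The divergence there is about -5, negative as expected for a sink.

Q2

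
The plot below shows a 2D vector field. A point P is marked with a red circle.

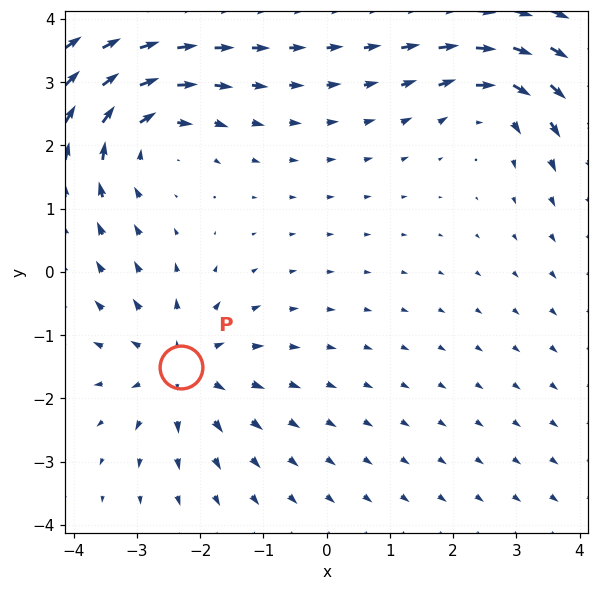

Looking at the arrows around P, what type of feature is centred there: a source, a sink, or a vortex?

source

At P (-2.3, -1.5) the arrows spread outward. Divergence about +3, curl ≈0 — positive divergence with near-zero curl is a source.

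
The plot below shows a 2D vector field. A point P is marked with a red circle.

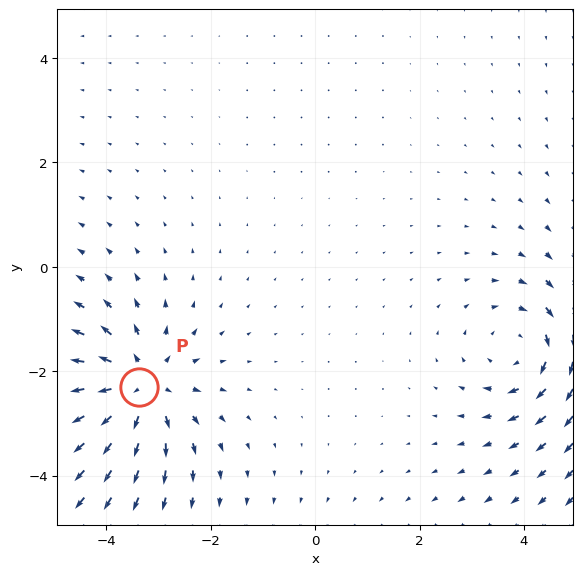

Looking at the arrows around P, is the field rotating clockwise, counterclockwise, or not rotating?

Near P at (-3.4, -2.3) the arrows show no circulation. The curl there is ≈0.

not rotating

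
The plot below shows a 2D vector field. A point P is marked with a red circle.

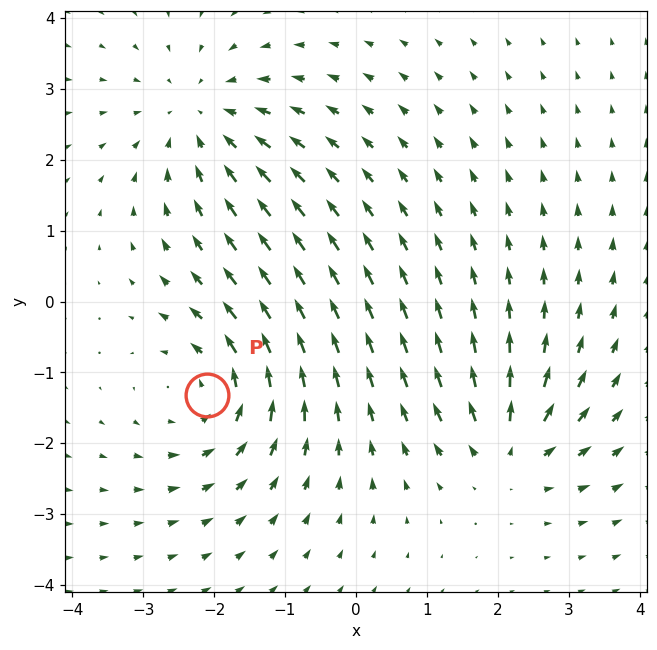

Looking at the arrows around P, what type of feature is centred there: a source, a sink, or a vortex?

vortex

At P (-2.1, -1.3) the arrows circulate counterclockwise. Divergence ≈0, curl about +5 — near-zero divergence with nonzero curl is a vortex.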